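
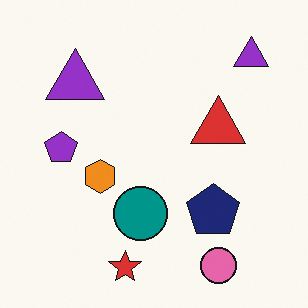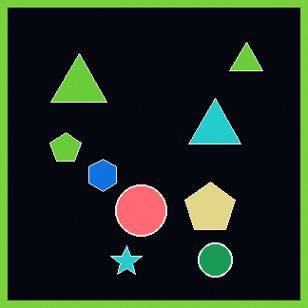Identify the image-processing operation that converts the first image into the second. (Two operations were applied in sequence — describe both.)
The second image is the first color-inverted (negative), then framed with a lime border.

The light background has become dark and every shape's color is its complement — a photographic negative. A solid lime frame runs around the edge of the second image, with the content slightly shrunk inside it.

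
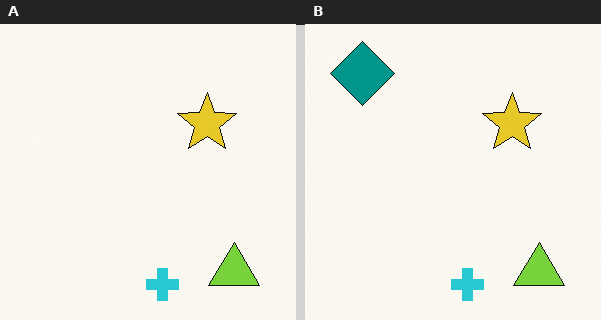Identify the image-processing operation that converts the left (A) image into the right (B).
The right (B) image is the left (A) overlaid with an additional teal diamond.

A teal diamond appears in the right (B) image that is absent from the left (A).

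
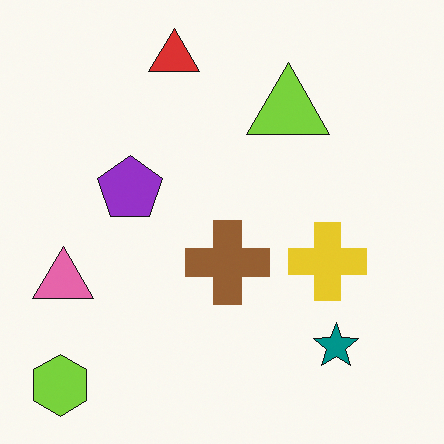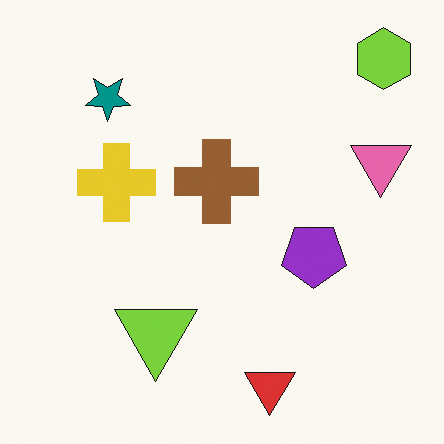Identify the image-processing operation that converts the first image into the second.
It was rotated 180°.

The lime hexagon sits in the bottom-left of the first image and the top-right of the second — consistent with a whole-image 180° rotation.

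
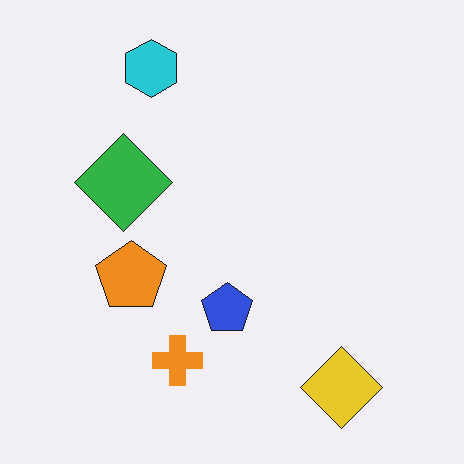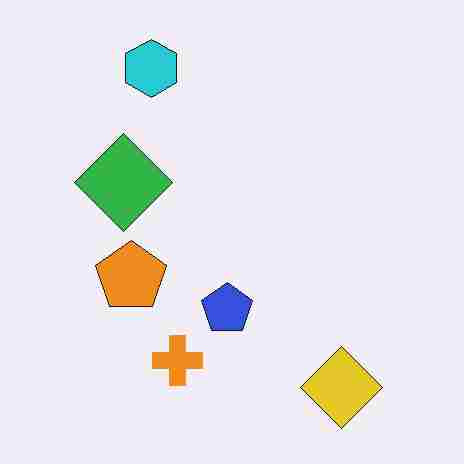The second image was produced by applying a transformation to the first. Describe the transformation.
The transformation is: degraded with heavy JPEG compression.

Blocky 8×8 compression artifacts appear around shape edges and the flat background shows ringing — characteristic JPEG degradation.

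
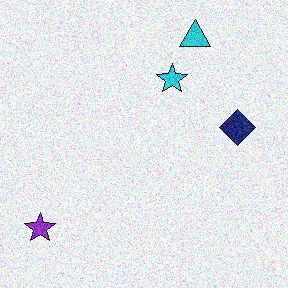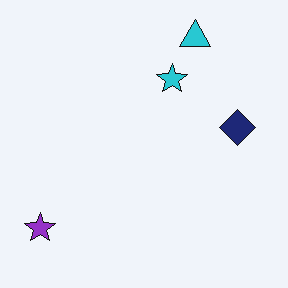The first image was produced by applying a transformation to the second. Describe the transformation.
The image was degraded with heavy additive noise.

Random speckle covers the whole image, including the flat background.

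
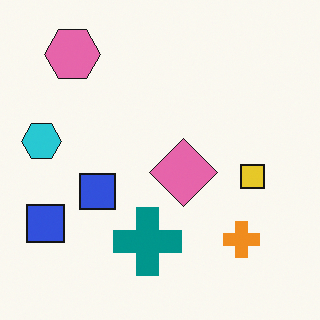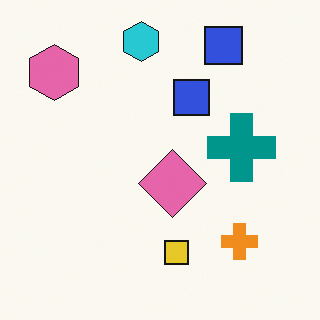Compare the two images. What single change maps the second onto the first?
The image was transposed (reflected across the top-left ↔ bottom-right diagonal).

Shapes have swapped their row and column positions — what was in the top-right is now in the bottom-left — a diagonal reflection.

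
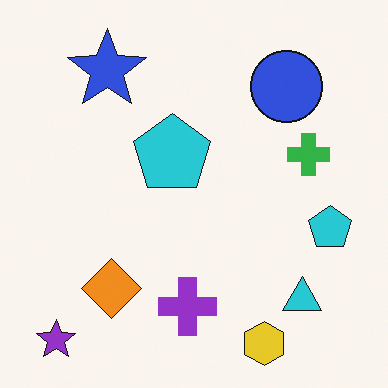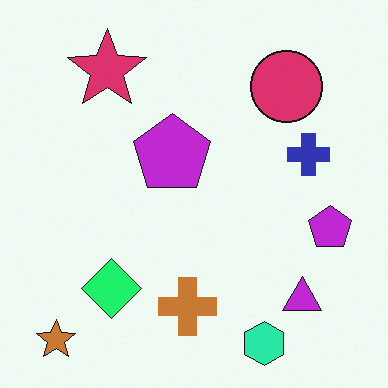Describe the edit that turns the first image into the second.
It was hue-shifted noticeably.

Every shape's color has rotated by the same amount around the hue wheel — a uniform hue shift.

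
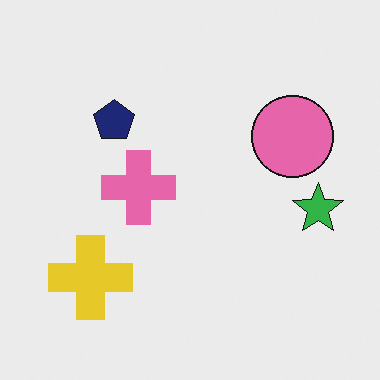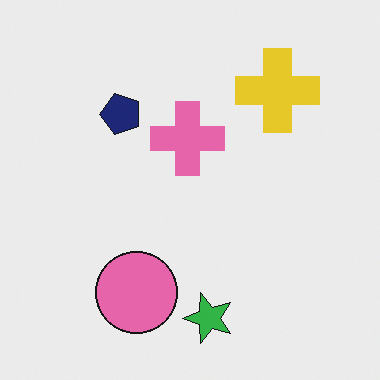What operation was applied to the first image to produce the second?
Transposed (reflected across the top-left ↔ bottom-right diagonal).

Shapes have swapped their row and column positions — what was in the top-right is now in the bottom-left — a diagonal reflection.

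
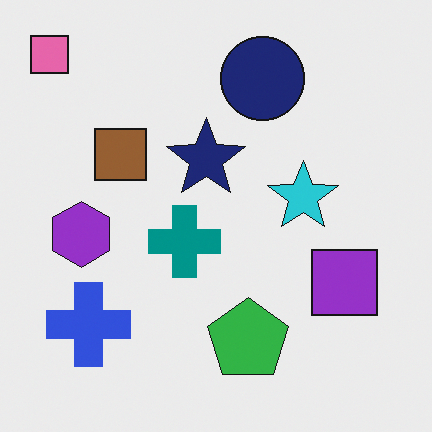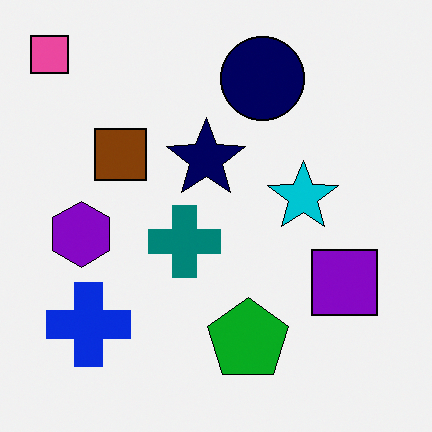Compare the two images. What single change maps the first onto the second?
The second image is the first given slightly increased contrast.

Tones are pushed away from mid-grey across the whole image — a global contrast change.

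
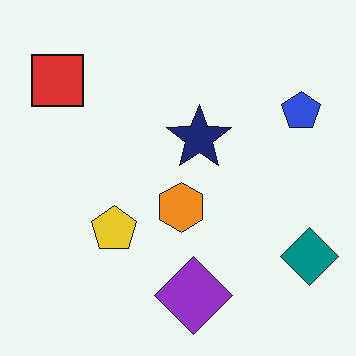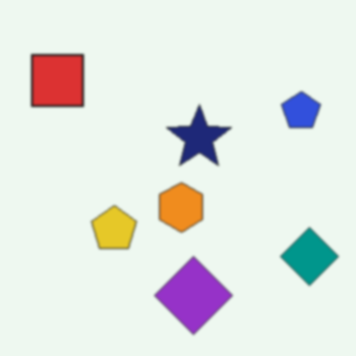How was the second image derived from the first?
It was slightly softened.

Shape edges and outlines are uniformly softened across the whole image.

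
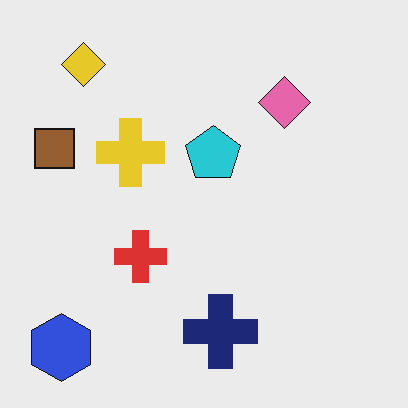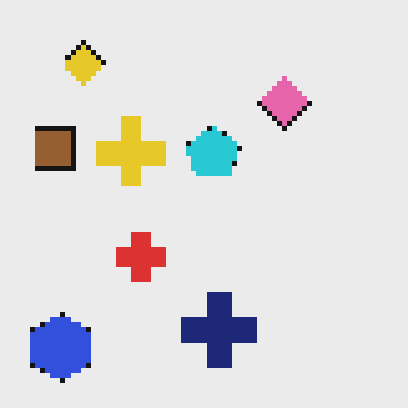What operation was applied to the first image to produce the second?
Lightly pixelated (a mild mosaic effect).

Shapes are reduced to large square blocks; fine edges and outlines are lost — a downscale-then-upscale (mosaic) effect.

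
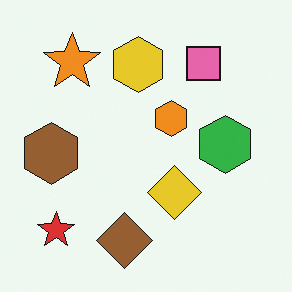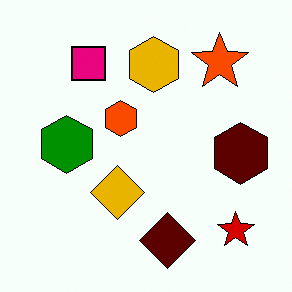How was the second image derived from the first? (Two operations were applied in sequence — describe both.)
Given much higher contrast, then flipped horizontally (left ↔ right).

Tones are pushed away from mid-grey across the whole image — a global contrast change. The brown hexagon is in the left of the first image and the right of the second — shapes on opposite sides of the vertical midline have swapped in a mirror flip.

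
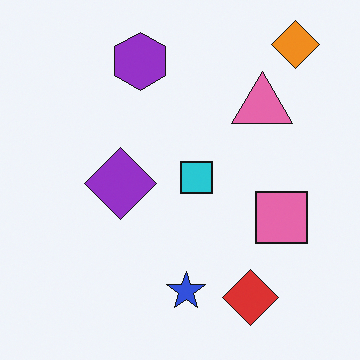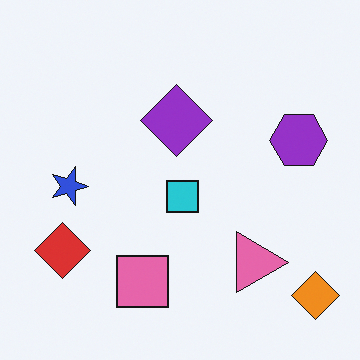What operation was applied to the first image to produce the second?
The image was rotated 90° clockwise.

The orange diamond sits in the top-right of the first image and the bottom-right of the second — consistent with a whole-image 90° clockwise rotation.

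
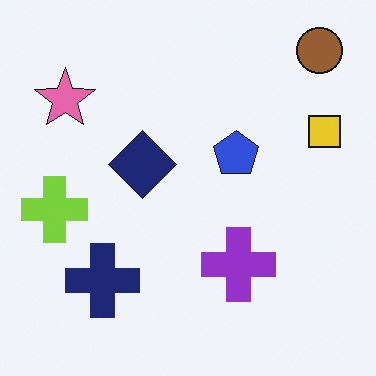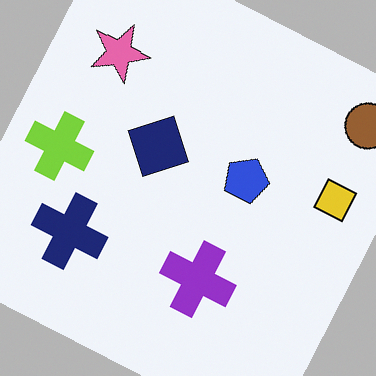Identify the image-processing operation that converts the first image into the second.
The transformation is: rotated clockwise by a clearly visible amount.

Every shape is tilted by the same angle and the image corners show triangular fill wedges — a whole-image rotation by a non-right angle.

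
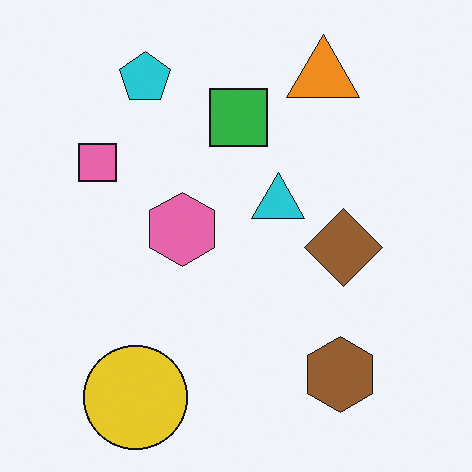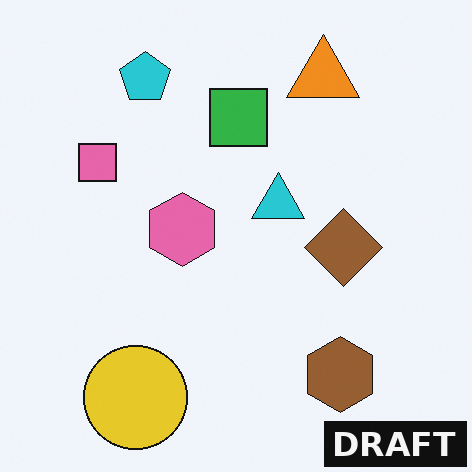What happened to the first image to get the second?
The transformation is: watermarked with the text "DRAFT" in the lower-right corner.

A dark label reading "DRAFT" appears in the lower-right corner.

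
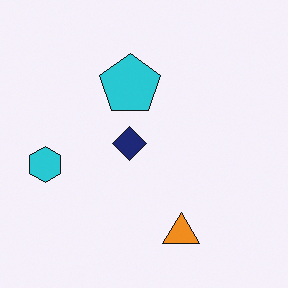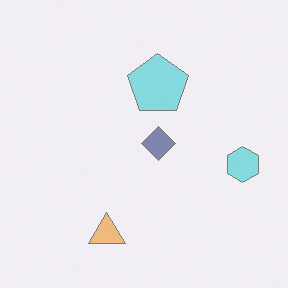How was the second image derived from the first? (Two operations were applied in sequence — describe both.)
The transformation is: flipped horizontally (left ↔ right), then given much lower contrast.

The cyan hexagon is in the left of the first image and the right of the second — shapes on opposite sides of the vertical midline have swapped in a mirror flip. Tones are pushed toward mid-grey across the whole image — a global contrast change.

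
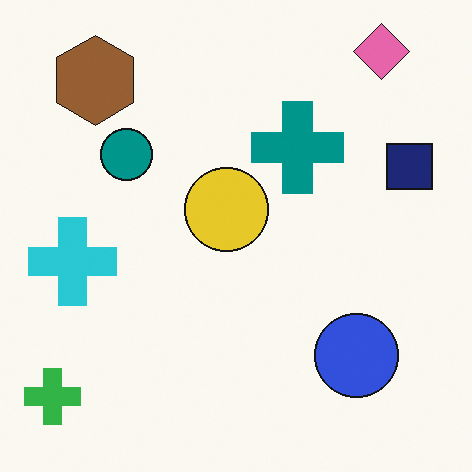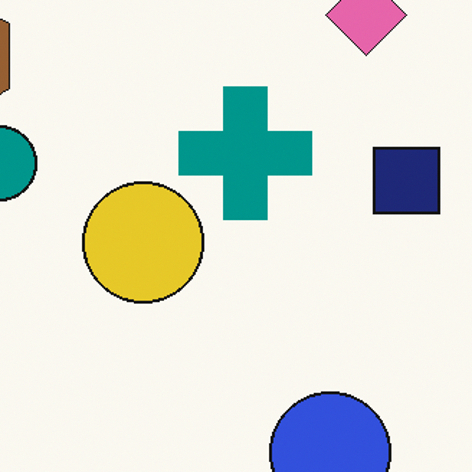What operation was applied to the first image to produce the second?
This is the original image cropped to a modestly smaller region and rescaled.

The visible shapes are larger and the field of view is narrower; shapes near the original edges may be partly or wholly outside the frame — a crop-and-rescale.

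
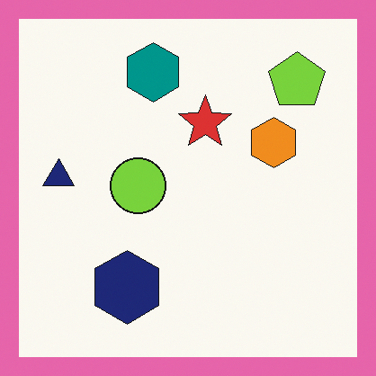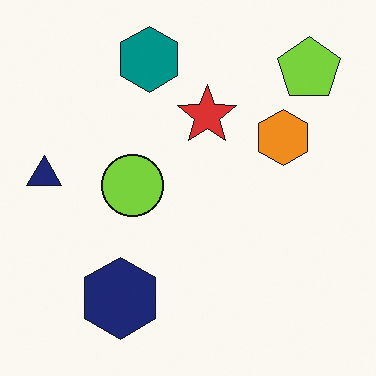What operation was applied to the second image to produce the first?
The transformation is: framed with a pink border.

A solid pink frame runs around the edge of the first image, with the content slightly shrunk inside it.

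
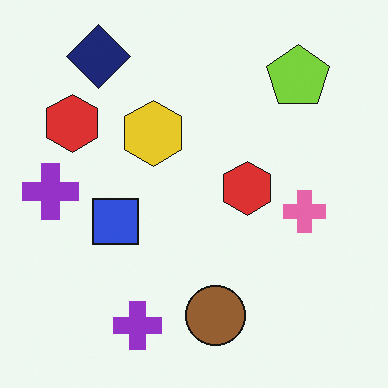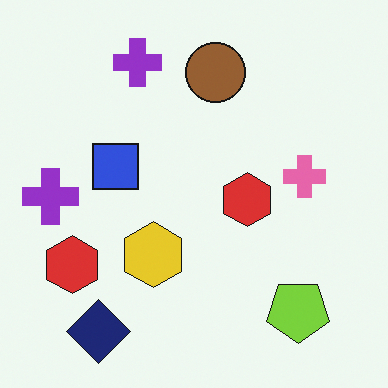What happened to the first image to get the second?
Flipped vertically (top ↔ bottom).

The navy diamond is in the top-left of the first image and the bottom-left of the second — shapes on opposite sides of the horizontal midline have swapped in a mirror flip.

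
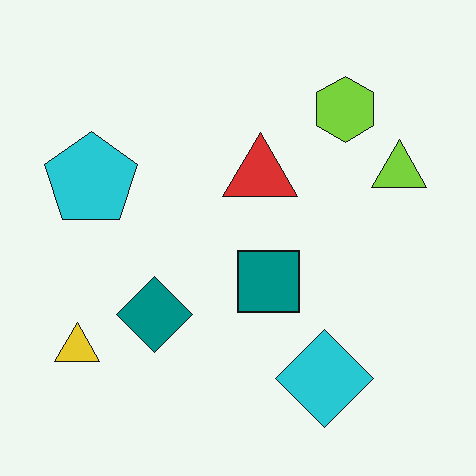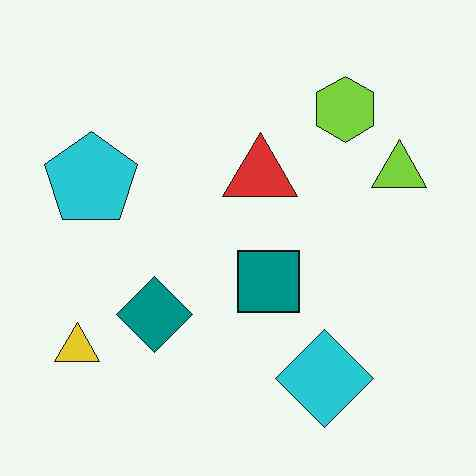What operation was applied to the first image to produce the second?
It was given moderate JPEG compression.

Blocky 8×8 compression artifacts appear around shape edges and the flat background shows ringing — characteristic JPEG degradation.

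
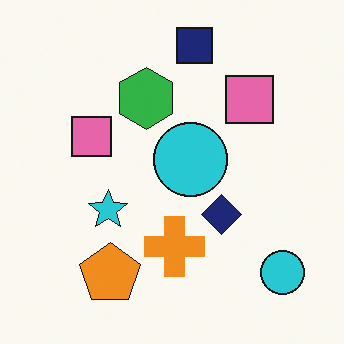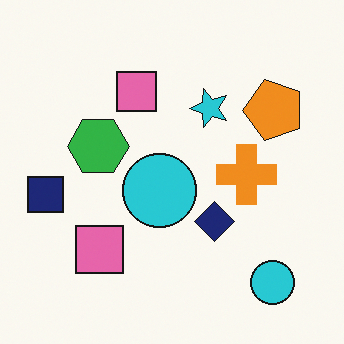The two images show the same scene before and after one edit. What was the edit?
The transformation is: transposed (reflected across the top-left ↔ bottom-right diagonal).

Shapes have swapped their row and column positions — what was in the top-right is now in the bottom-left — a diagonal reflection.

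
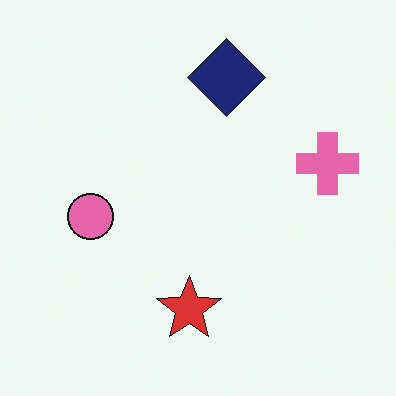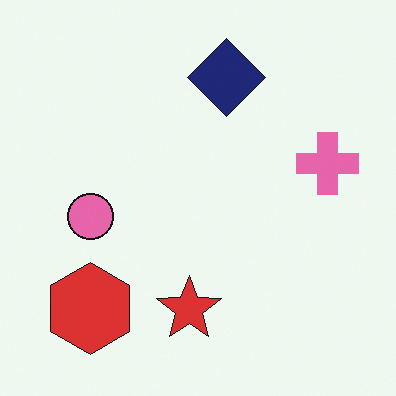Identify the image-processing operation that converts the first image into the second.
The transformation is: overlaid with an additional red hexagon.

A red hexagon appears in the second image that is absent from the first.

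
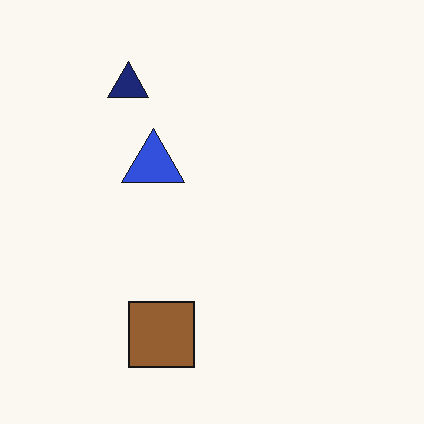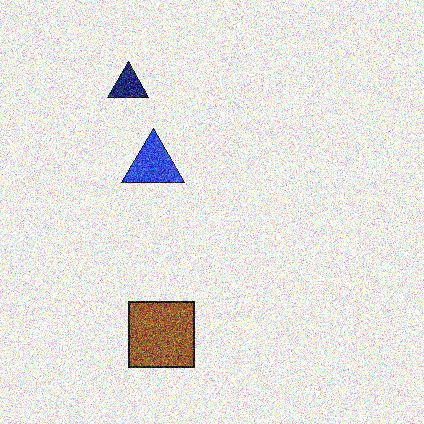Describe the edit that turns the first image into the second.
It was degraded with strong gaussian noise.

Random speckle covers the whole image, including the flat background.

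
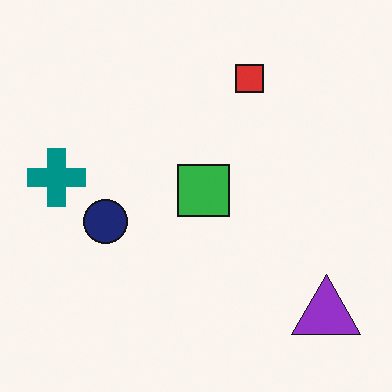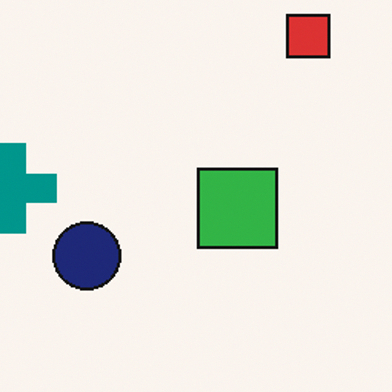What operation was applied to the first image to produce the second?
The transformation is: cropped slightly and scaled back up.

The visible shapes are larger and the field of view is narrower; shapes near the original edges may be partly or wholly outside the frame — a crop-and-rescale.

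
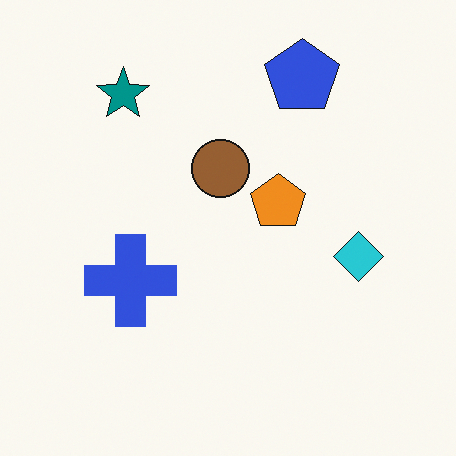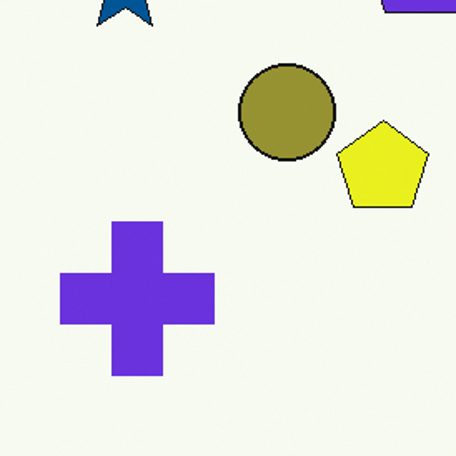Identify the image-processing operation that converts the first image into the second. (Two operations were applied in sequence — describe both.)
The image was cropped tightly and scaled back up, then hue-shifted slightly.

The visible shapes are larger and the field of view is narrower; shapes near the original edges may be partly or wholly outside the frame — a crop-and-rescale. Every shape's color has rotated by the same amount around the hue wheel — a uniform hue shift.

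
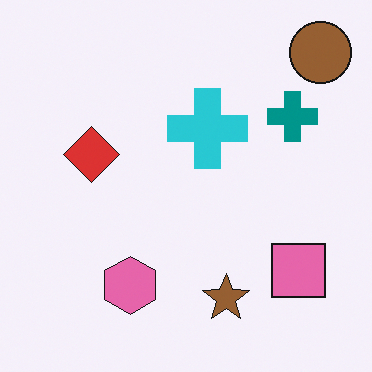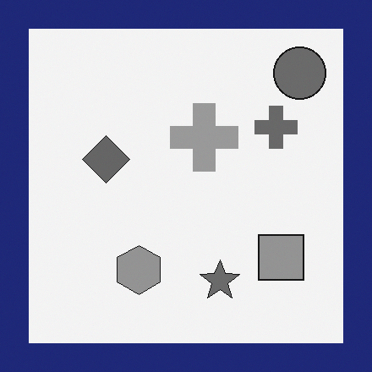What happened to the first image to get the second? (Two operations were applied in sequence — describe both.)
Converted to grayscale, then framed with a navy border.

All color is removed — every shape is now a shade of grey. A solid navy frame runs around the edge of the second image, with the content slightly shrunk inside it.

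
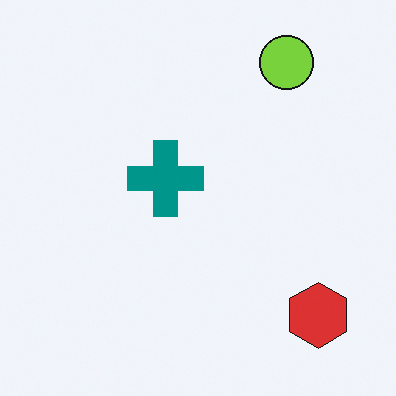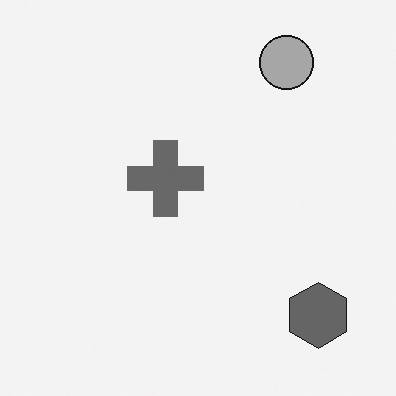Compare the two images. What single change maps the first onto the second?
The image was converted to grayscale.

All color is removed — every shape is now a shade of grey.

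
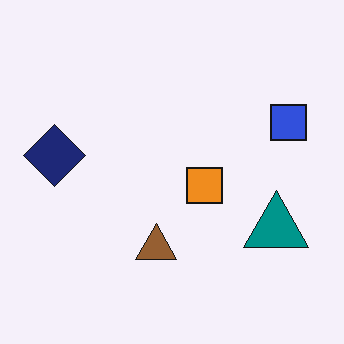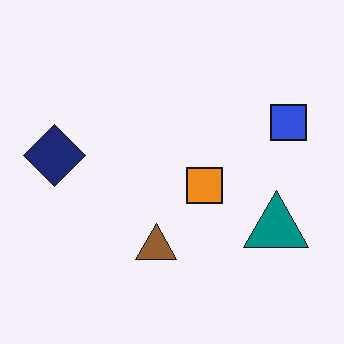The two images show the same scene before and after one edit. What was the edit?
Given moderate JPEG compression.

Blocky 8×8 compression artifacts appear around shape edges and the flat background shows ringing — characteristic JPEG degradation.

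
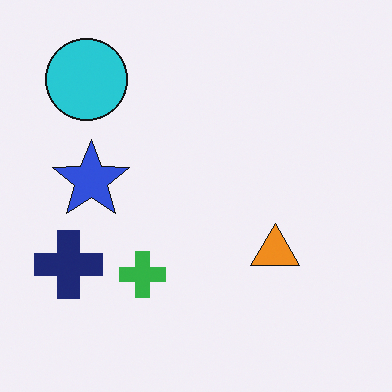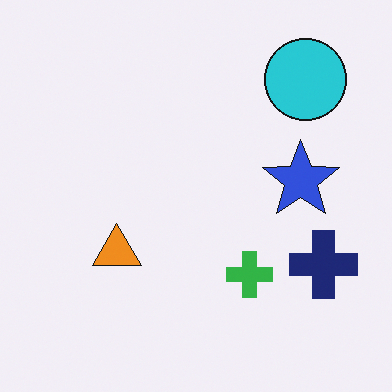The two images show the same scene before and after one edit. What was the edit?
The transformation is: flipped horizontally (left ↔ right).

The navy cross is in the bottom-left of the first image and the bottom-right of the second — shapes on opposite sides of the vertical midline have swapped in a mirror flip.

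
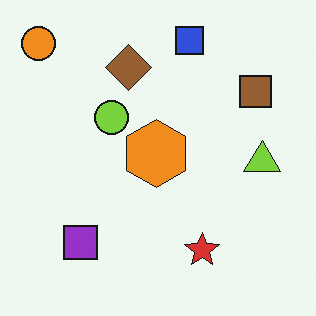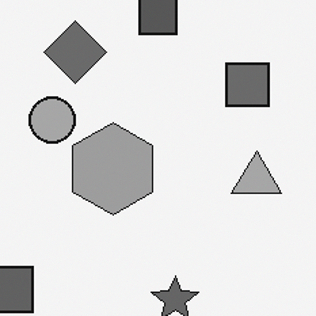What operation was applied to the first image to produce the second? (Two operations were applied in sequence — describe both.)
Cropped slightly and scaled back up, then converted to grayscale.

The visible shapes are larger and the field of view is narrower; shapes near the original edges may be partly or wholly outside the frame — a crop-and-rescale. All color is removed — every shape is now a shade of grey.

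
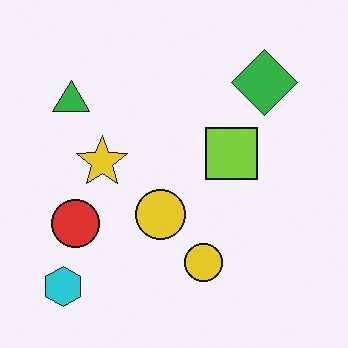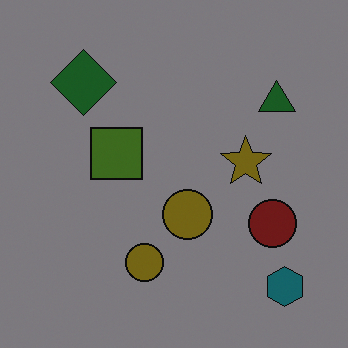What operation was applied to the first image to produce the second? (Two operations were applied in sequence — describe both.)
This is the original image flipped horizontally (left ↔ right), then substantially darkened.

The cyan hexagon is in the bottom-left of the first image and the bottom-right of the second — shapes on opposite sides of the vertical midline have swapped in a mirror flip. Every pixel — background and shapes alike — is uniformly darkened.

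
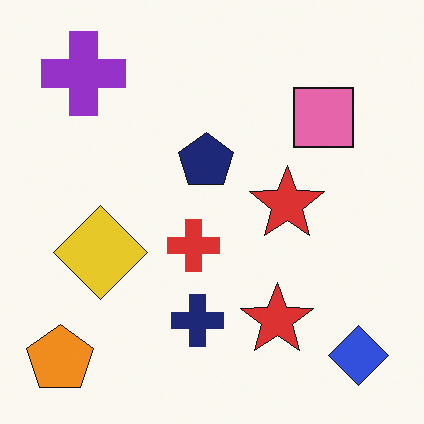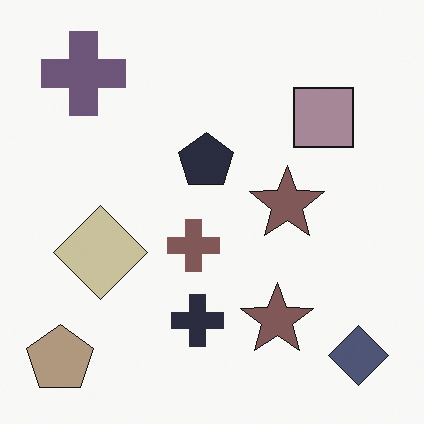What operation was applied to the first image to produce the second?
The second image is the first made much more muted (saturation change).

All colors are more muted and greyish — a global saturation change.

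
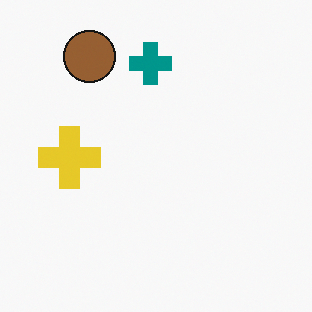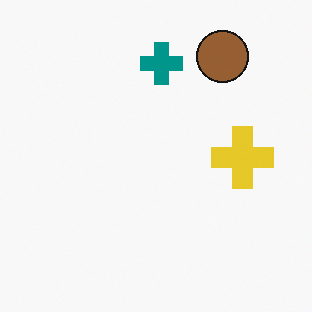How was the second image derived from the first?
The second image is the first flipped horizontally (left ↔ right).

The yellow cross is in the left of the first image and the right of the second — shapes on opposite sides of the vertical midline have swapped in a mirror flip.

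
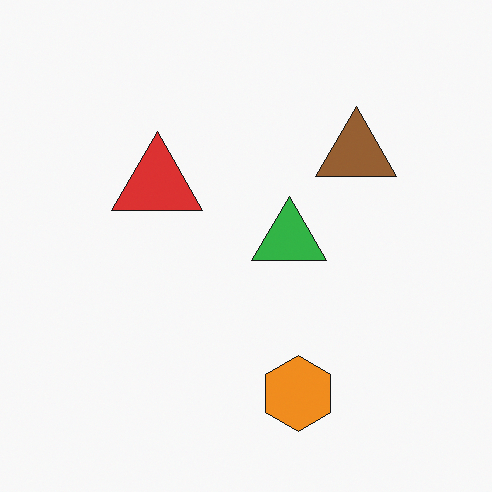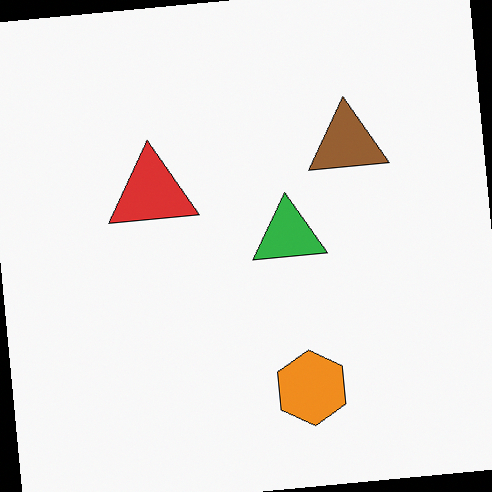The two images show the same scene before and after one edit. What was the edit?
The image was rotated counter-clockwise by a small amount.

Every shape is tilted by the same angle and the image corners show triangular fill wedges — a whole-image rotation by a non-right angle.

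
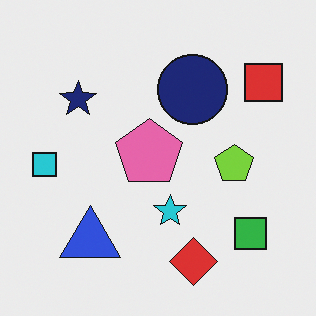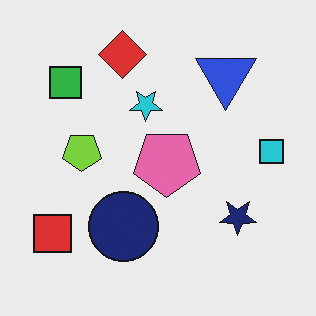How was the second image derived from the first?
Rotated 180°.

The red square sits in the top-right of the first image and the bottom-left of the second — consistent with a whole-image 180° rotation.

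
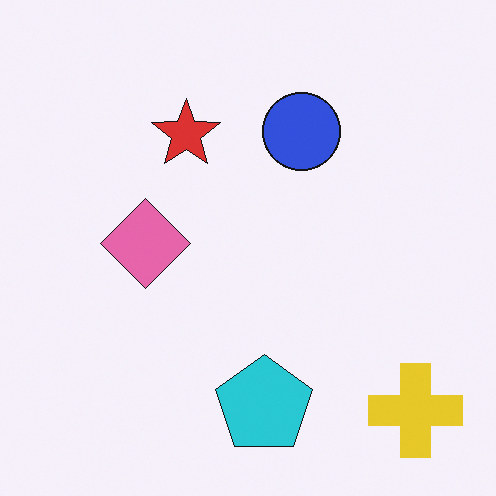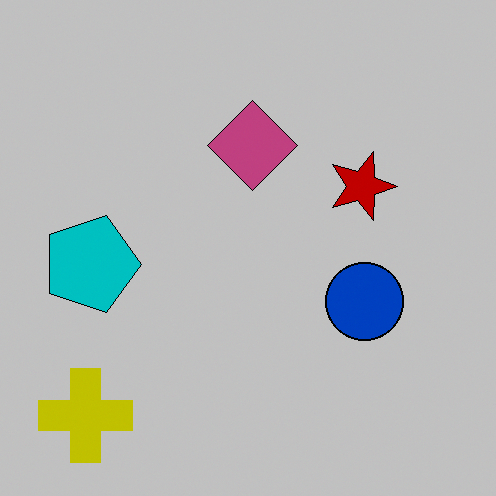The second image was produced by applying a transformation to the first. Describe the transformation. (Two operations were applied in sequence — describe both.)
This is the original image rotated 90° clockwise, then heavily posterized to just a handful of flat colors.

The yellow cross sits in the bottom-right of the first image and the bottom-left of the second — consistent with a whole-image 90° clockwise rotation. Each flat color has snapped to a coarser quantized level — most visibly, the near-white background has dropped to a flat grey.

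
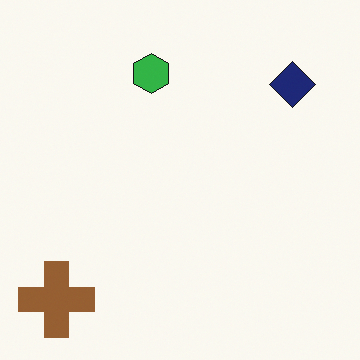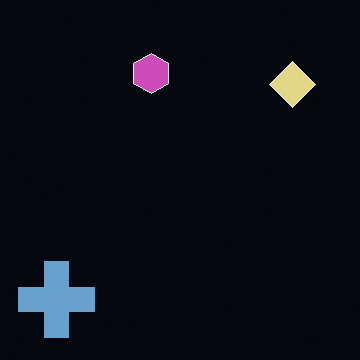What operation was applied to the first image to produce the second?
Color-inverted (negative).

The light background has become dark and every shape's color is its complement — a photographic negative.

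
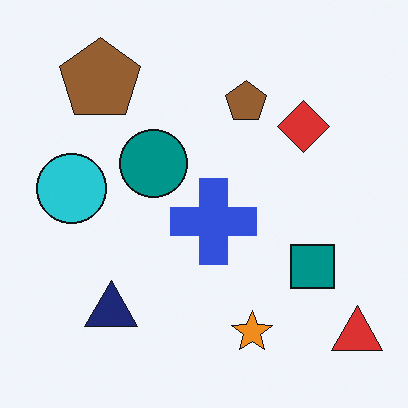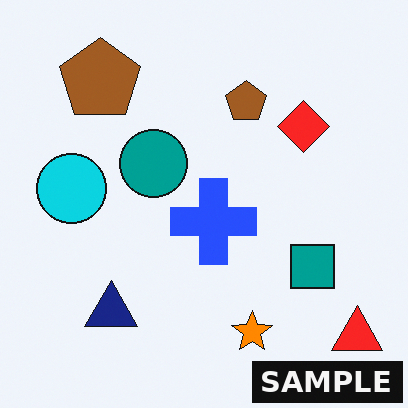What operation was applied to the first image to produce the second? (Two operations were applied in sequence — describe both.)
The transformation is: slightly oversaturated, then watermarked with the text "SAMPLE" in the lower-right corner.

All colors are more vivid — a global saturation change. A dark label reading "SAMPLE" appears in the lower-right corner.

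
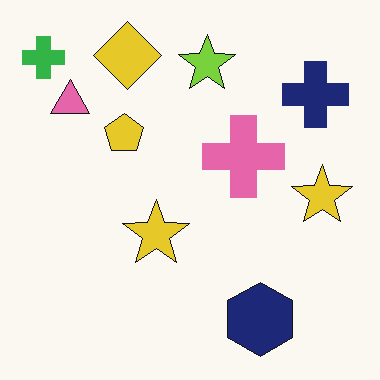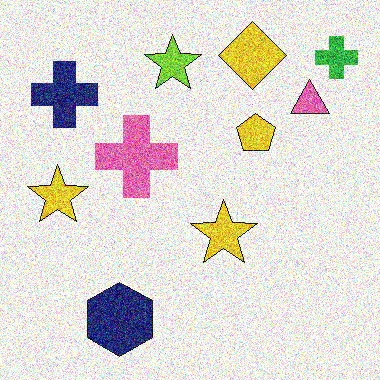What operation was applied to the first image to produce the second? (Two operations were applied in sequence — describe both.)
The second image is the first flipped horizontally (left ↔ right), then degraded with heavy additive noise.

The green cross is in the top-left of the first image and the top-right of the second — shapes on opposite sides of the vertical midline have swapped in a mirror flip. Random speckle covers the whole image, including the flat background.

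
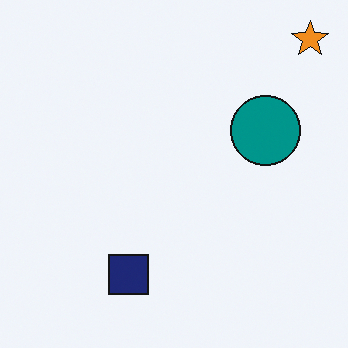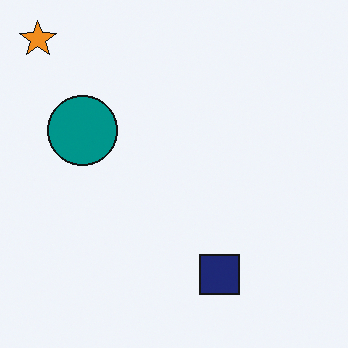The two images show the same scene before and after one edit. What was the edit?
The second image is the first flipped horizontally (left ↔ right).

The orange star is in the top-right of the first image and the top-left of the second — shapes on opposite sides of the vertical midline have swapped in a mirror flip.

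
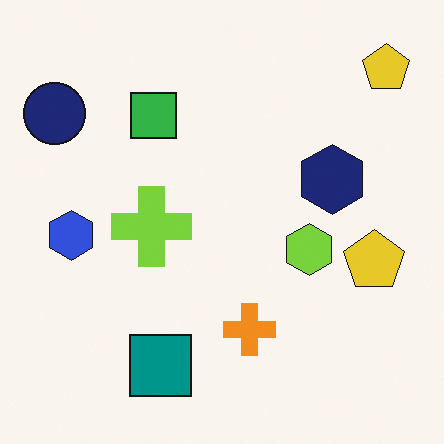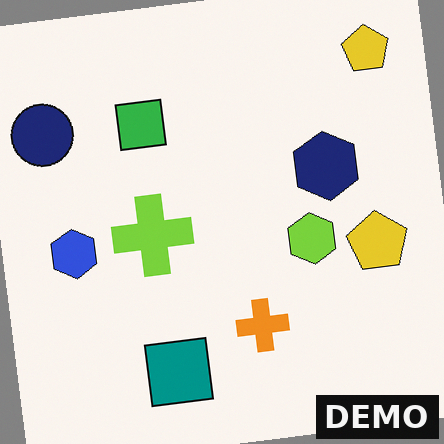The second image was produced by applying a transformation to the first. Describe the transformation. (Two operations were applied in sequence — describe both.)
The transformation is: rotated counter-clockwise by a small amount, then watermarked with the text "DEMO" in the lower-right corner.

Every shape is tilted by the same angle and the image corners show triangular fill wedges — a whole-image rotation by a non-right angle. A dark label reading "DEMO" appears in the lower-right corner.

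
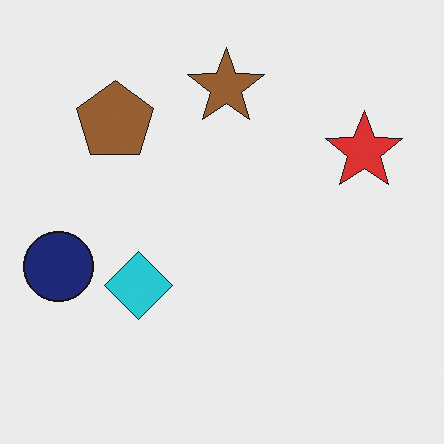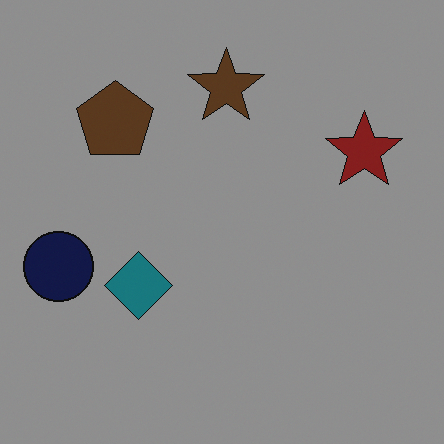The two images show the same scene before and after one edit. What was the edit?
It was darkened a lot.

Every pixel — background and shapes alike — is uniformly darkened.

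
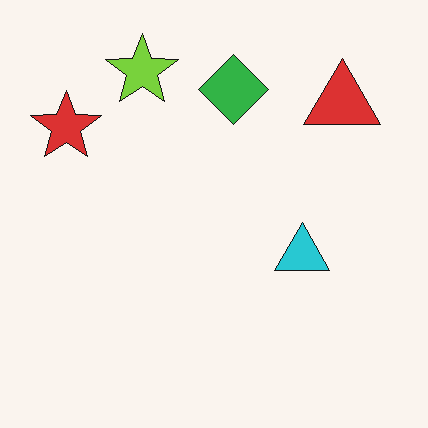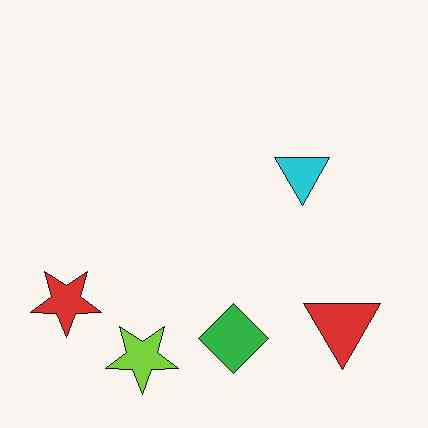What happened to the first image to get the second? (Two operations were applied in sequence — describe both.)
It was flipped vertically (top ↔ bottom), then JPEG-compressed with visible artifacts.

The lime star is in the top-left of the first image and the bottom-left of the second — shapes on opposite sides of the horizontal midline have swapped in a mirror flip. Blocky 8×8 compression artifacts appear around shape edges and the flat background shows ringing — characteristic JPEG degradation.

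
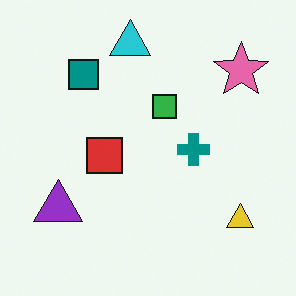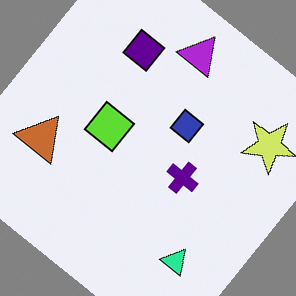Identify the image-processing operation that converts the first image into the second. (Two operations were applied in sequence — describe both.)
The second image is the first hue-shifted noticeably, then rotated clockwise by a large amount — several tens of degrees.

Every shape's color has rotated by the same amount around the hue wheel — a uniform hue shift. Every shape is tilted by the same angle and the image corners show triangular fill wedges — a whole-image rotation by a non-right angle.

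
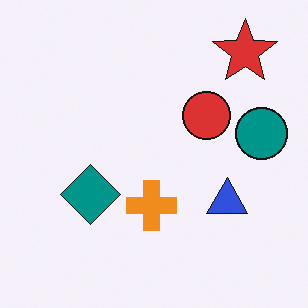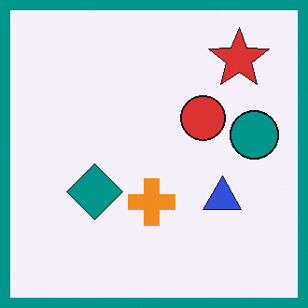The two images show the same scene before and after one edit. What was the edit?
The image was framed with a teal border.

A solid teal frame runs around the edge of the second image, with the content slightly shrunk inside it.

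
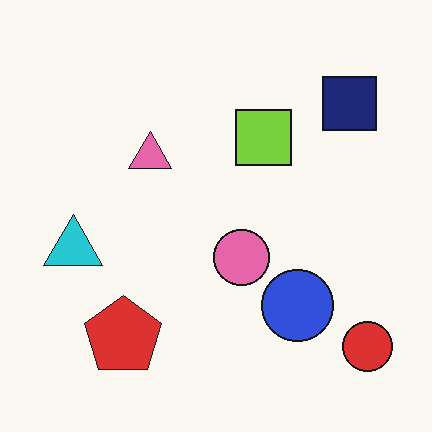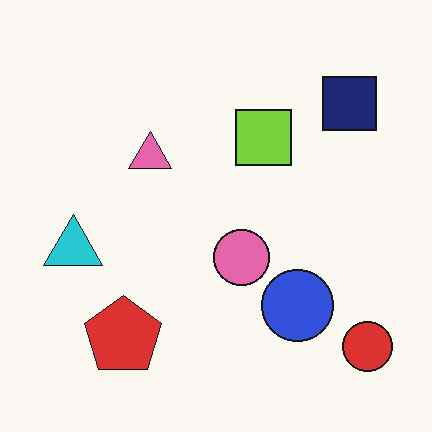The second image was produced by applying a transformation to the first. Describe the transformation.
Given moderate JPEG compression.

Blocky 8×8 compression artifacts appear around shape edges and the flat background shows ringing — characteristic JPEG degradation.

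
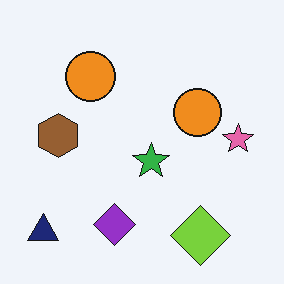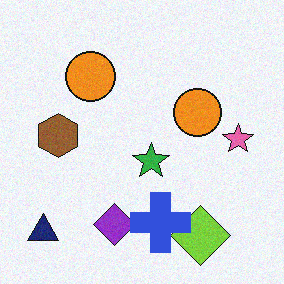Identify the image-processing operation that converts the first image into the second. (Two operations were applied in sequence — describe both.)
The image was degraded with a light layer of grain, then overlaid with an additional blue cross.

Random speckle covers the whole image, including the flat background. A blue cross appears in the second image that is absent from the first.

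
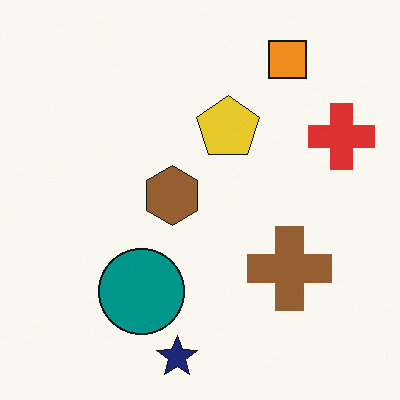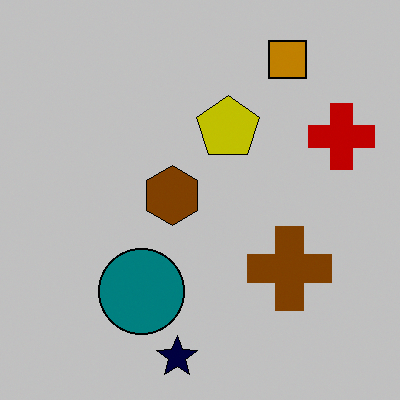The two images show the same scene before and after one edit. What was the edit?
The transformation is: heavily posterized to just a handful of flat colors.

Each flat color has snapped to a coarser quantized level — most visibly, the near-white background has dropped to a flat grey.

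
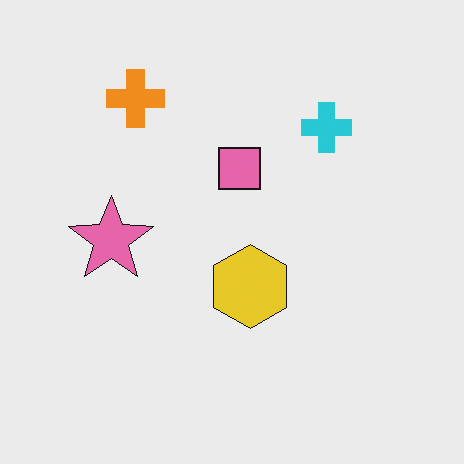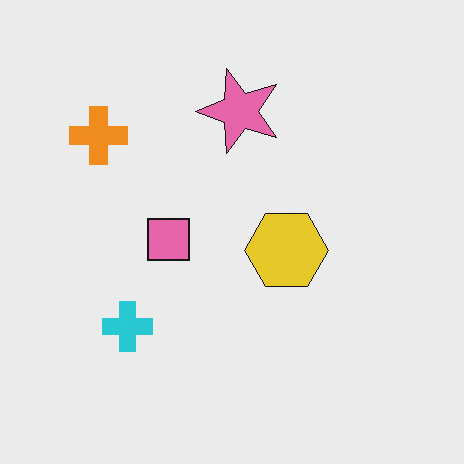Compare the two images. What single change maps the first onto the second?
This is the original image transposed (reflected across the top-left ↔ bottom-right diagonal).

Shapes have swapped their row and column positions — what was in the top-right is now in the bottom-left — a diagonal reflection.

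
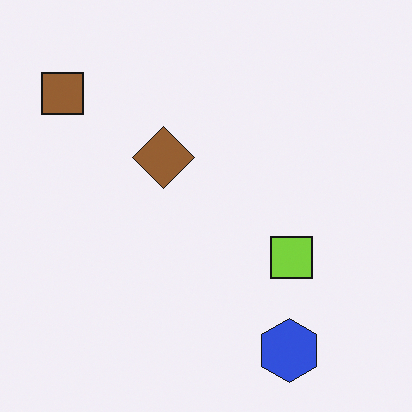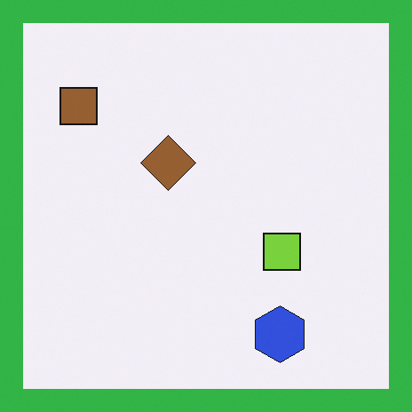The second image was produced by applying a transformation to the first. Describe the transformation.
Framed with a green border.

A solid green frame runs around the edge of the second image, with the content slightly shrunk inside it.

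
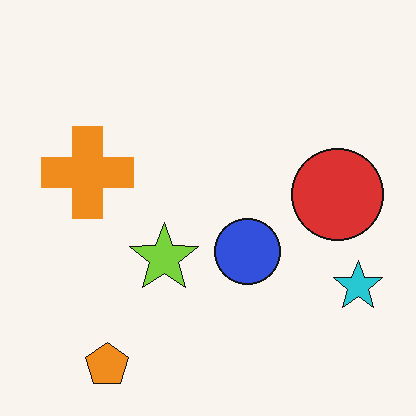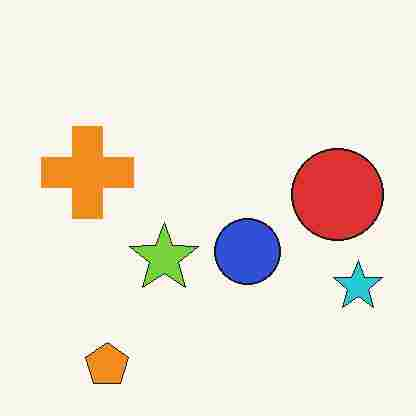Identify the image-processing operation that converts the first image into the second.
It was degraded with heavy JPEG compression.

Blocky 8×8 compression artifacts appear around shape edges and the flat background shows ringing — characteristic JPEG degradation.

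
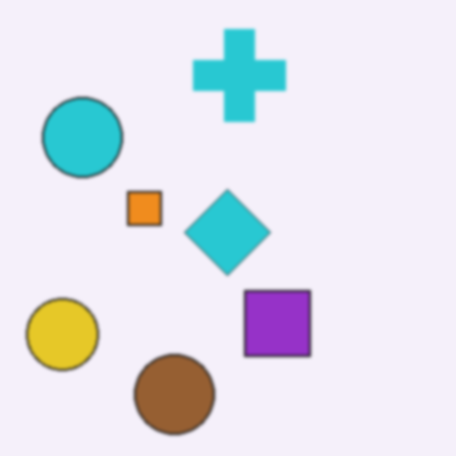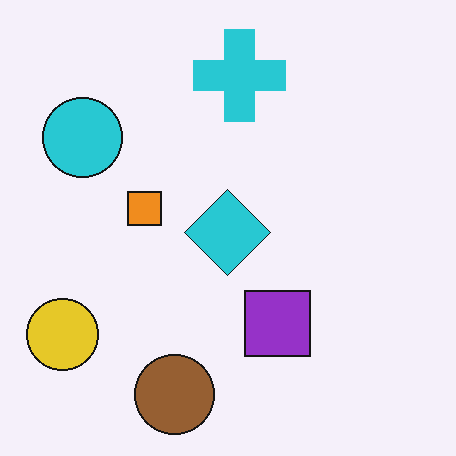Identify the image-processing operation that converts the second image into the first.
Lightly blurred.

Shape edges and outlines are uniformly softened across the whole image.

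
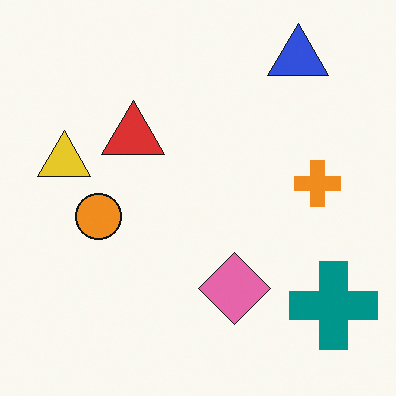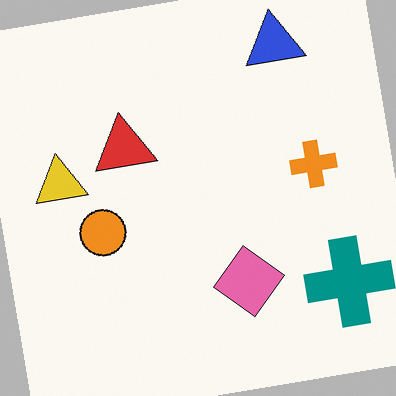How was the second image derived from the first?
The image was rotated counter-clockwise by a few degrees.

Every shape is tilted by the same angle and the image corners show triangular fill wedges — a whole-image rotation by a non-right angle.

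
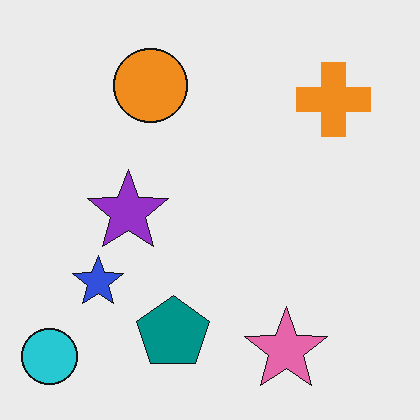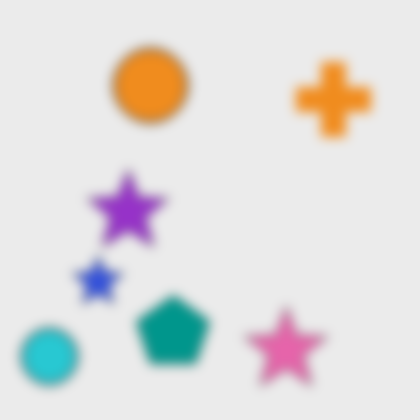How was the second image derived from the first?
The second image is the first strongly gaussian-blurred.

Shape edges and outlines are uniformly softened across the whole image.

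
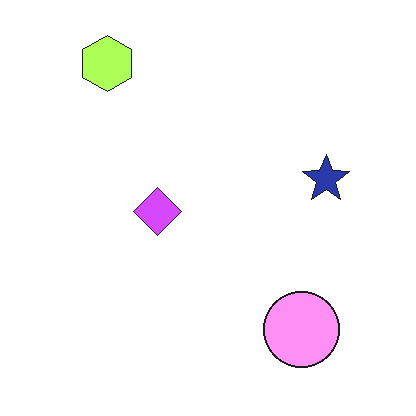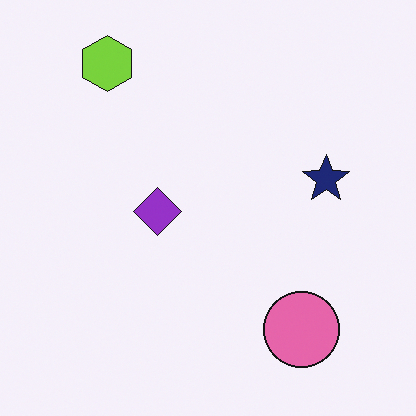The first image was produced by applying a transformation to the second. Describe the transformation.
Noticeably brightened.

Every pixel — background and shapes alike — is uniformly brightened.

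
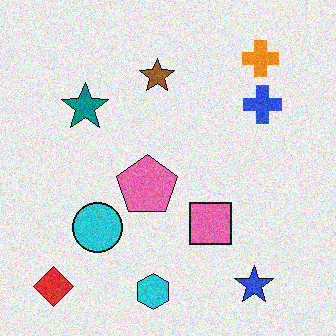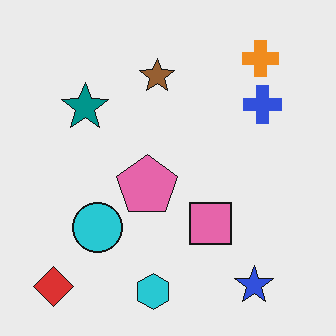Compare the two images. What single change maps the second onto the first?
This is the original image degraded with moderate additive noise.

Random speckle covers the whole image, including the flat background.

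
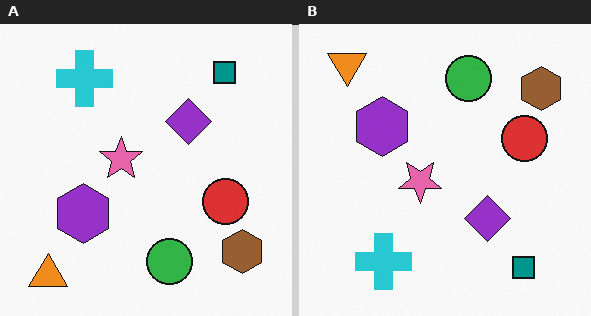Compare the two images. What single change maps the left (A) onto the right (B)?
The image was flipped vertically (top ↔ bottom).

The orange triangle is in the bottom-left of the left (A) image and the top-left of the right (B) — shapes on opposite sides of the horizontal midline have swapped in a mirror flip.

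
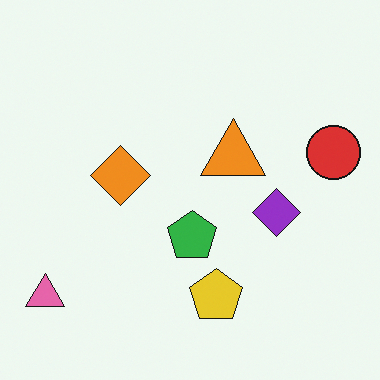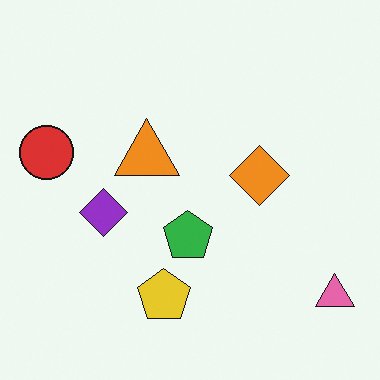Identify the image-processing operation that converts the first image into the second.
Flipped horizontally (left ↔ right).

The pink triangle is in the bottom-left of the first image and the bottom-right of the second — shapes on opposite sides of the vertical midline have swapped in a mirror flip.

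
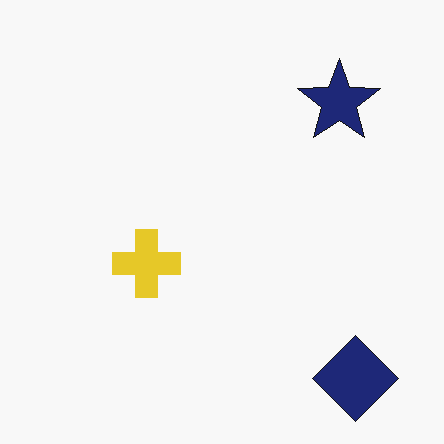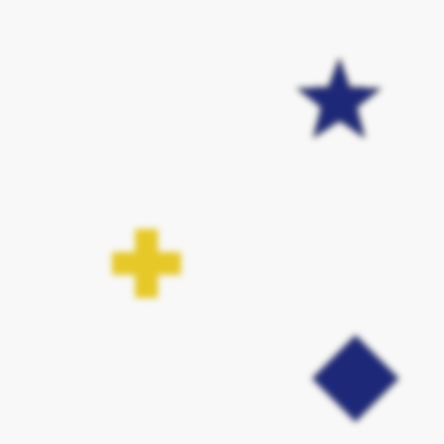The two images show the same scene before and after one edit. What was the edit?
The transformation is: noticeably gaussian-blurred.

Shape edges and outlines are uniformly softened across the whole image.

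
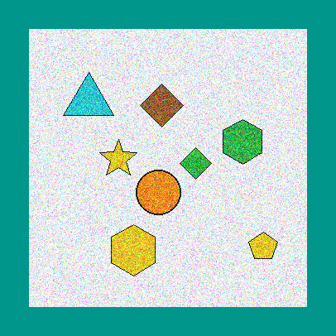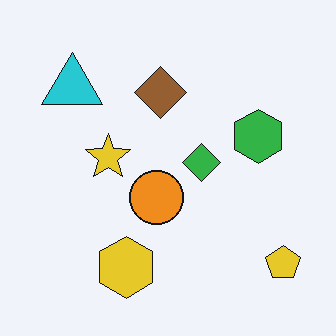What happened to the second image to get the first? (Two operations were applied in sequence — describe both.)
The image was degraded with heavy additive noise, then framed with a teal border.

Random speckle covers the whole image, including the flat background. A solid teal frame runs around the edge of the first image, with the content slightly shrunk inside it.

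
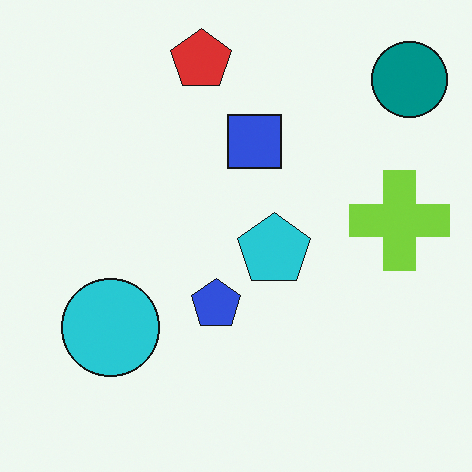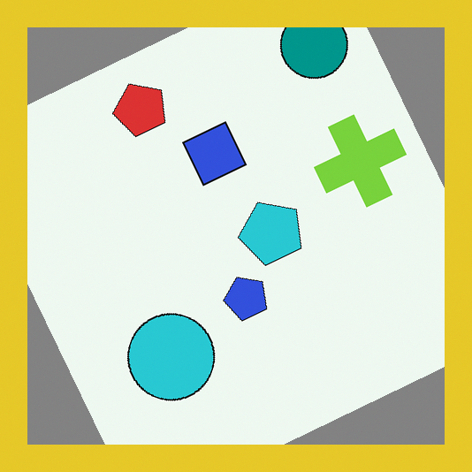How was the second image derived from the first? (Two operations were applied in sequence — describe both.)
This is the original image rotated counter-clockwise by a moderate amount, then framed with a yellow border.

Every shape is tilted by the same angle and the image corners show triangular fill wedges — a whole-image rotation by a non-right angle. A solid yellow frame runs around the edge of the second image, with the content slightly shrunk inside it.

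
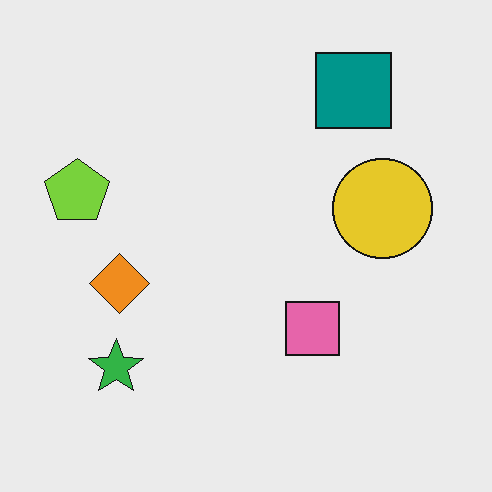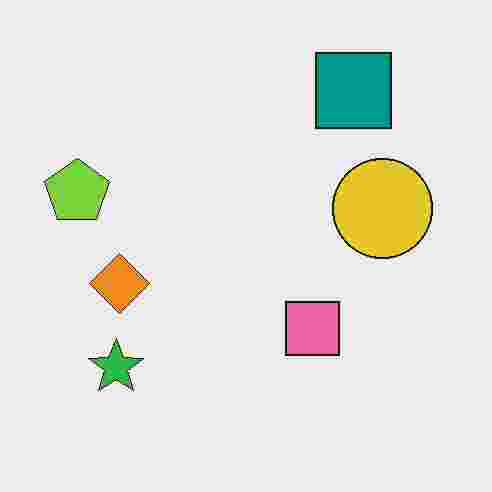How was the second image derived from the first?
It was degraded with heavy JPEG compression.

Blocky 8×8 compression artifacts appear around shape edges and the flat background shows ringing — characteristic JPEG degradation.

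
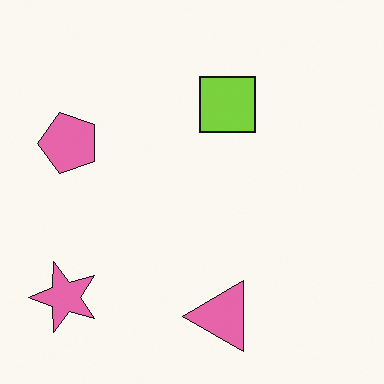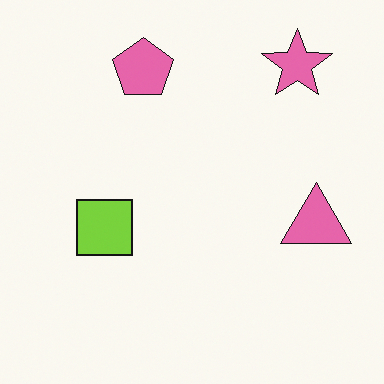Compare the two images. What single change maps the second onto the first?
It was transposed (reflected across the top-left ↔ bottom-right diagonal).

Shapes have swapped their row and column positions — what was in the top-right is now in the bottom-left — a diagonal reflection.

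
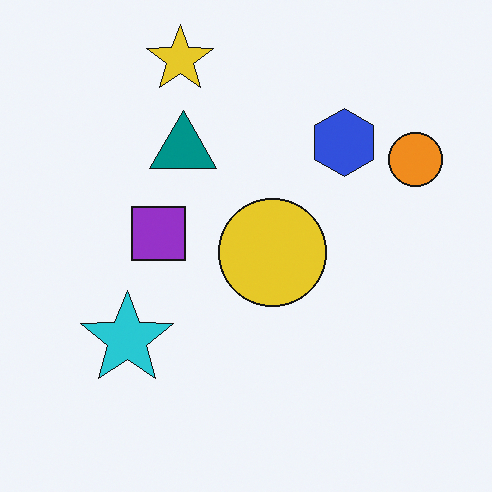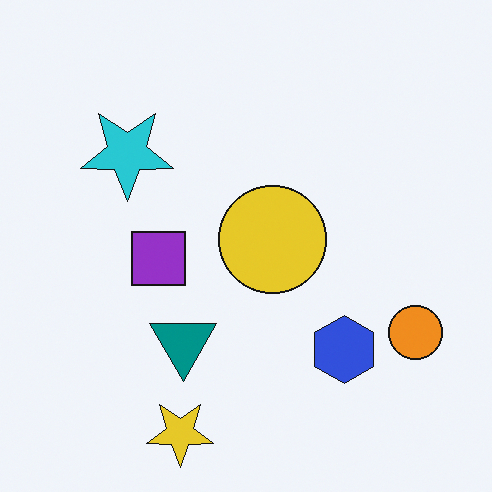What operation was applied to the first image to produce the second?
This is the original image flipped vertically (top ↔ bottom).

The yellow star is in the top of the first image and the bottom of the second — shapes on opposite sides of the horizontal midline have swapped in a mirror flip.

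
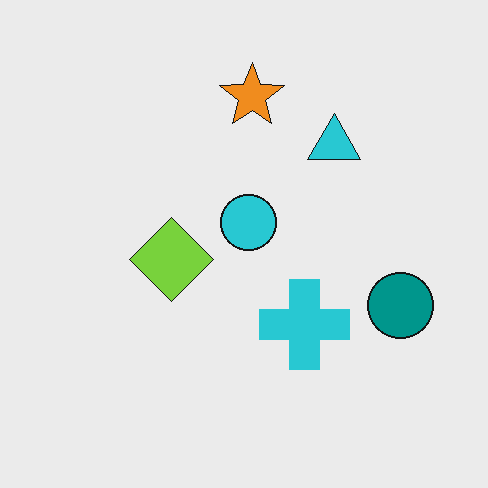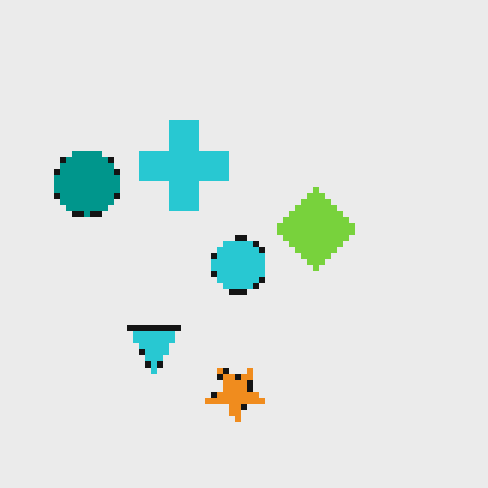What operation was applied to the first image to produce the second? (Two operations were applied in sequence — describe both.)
The image was rotated 180°, then moderately pixelated.

The teal circle sits in the right of the first image and the left of the second — consistent with a whole-image 180° rotation. Shapes are reduced to large square blocks; fine edges and outlines are lost — a downscale-then-upscale (mosaic) effect.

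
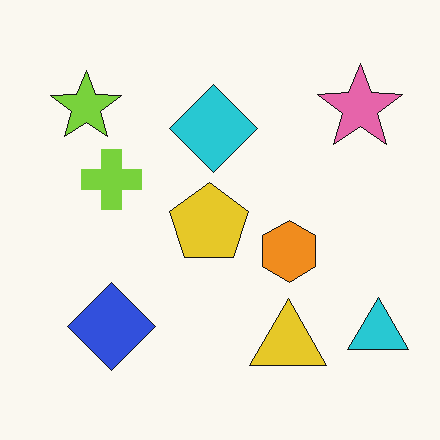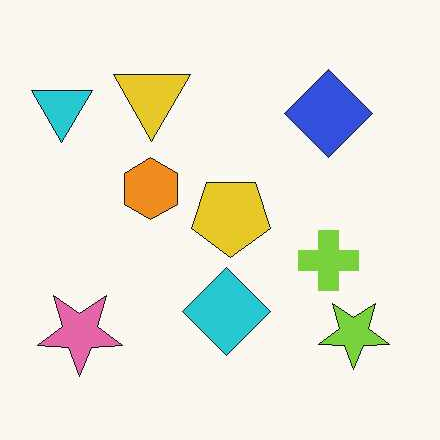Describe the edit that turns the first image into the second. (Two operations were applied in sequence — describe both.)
Given moderate JPEG compression, then rotated 180°.

Blocky 8×8 compression artifacts appear around shape edges and the flat background shows ringing — characteristic JPEG degradation. The cyan triangle sits in the bottom-right of the first image and the top-left of the second — consistent with a whole-image 180° rotation.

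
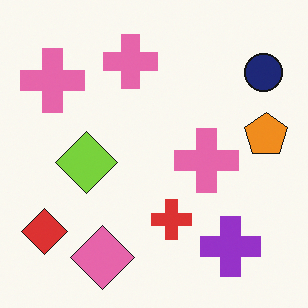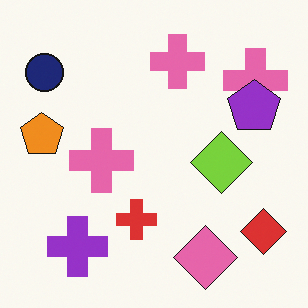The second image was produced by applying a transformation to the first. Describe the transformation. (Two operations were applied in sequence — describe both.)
This is the original image flipped horizontally (left ↔ right), then overlaid with an additional purple pentagon.

The orange pentagon is in the right of the first image and the left of the second — shapes on opposite sides of the vertical midline have swapped in a mirror flip. A purple pentagon appears in the second image that is absent from the first.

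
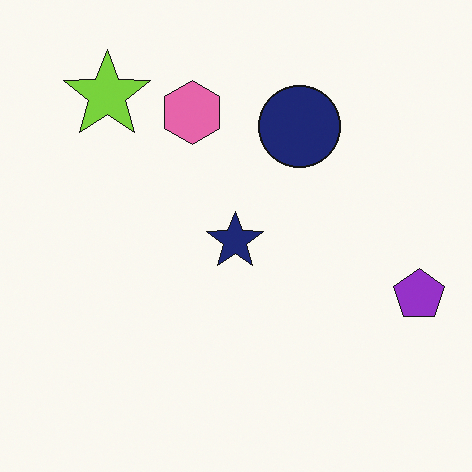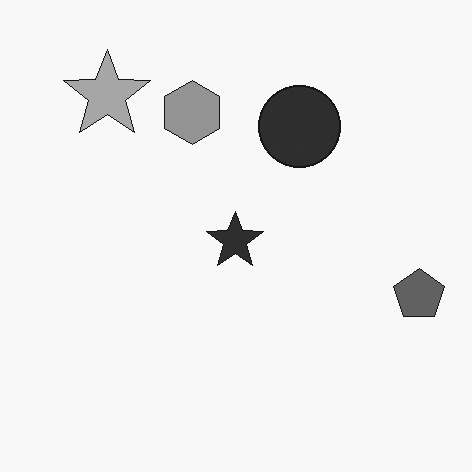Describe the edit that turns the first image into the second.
Converted to grayscale.

All color is removed — every shape is now a shade of grey.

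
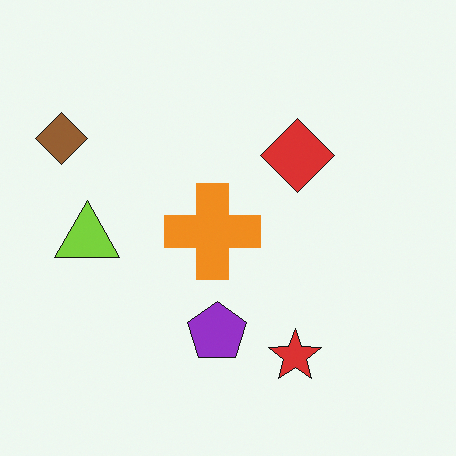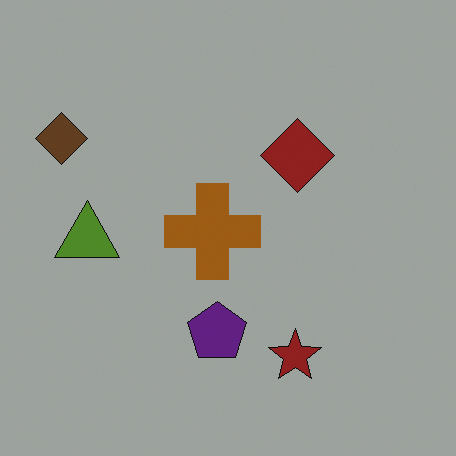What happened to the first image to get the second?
The second image is the first darkened a lot.

Every pixel — background and shapes alike — is uniformly darkened.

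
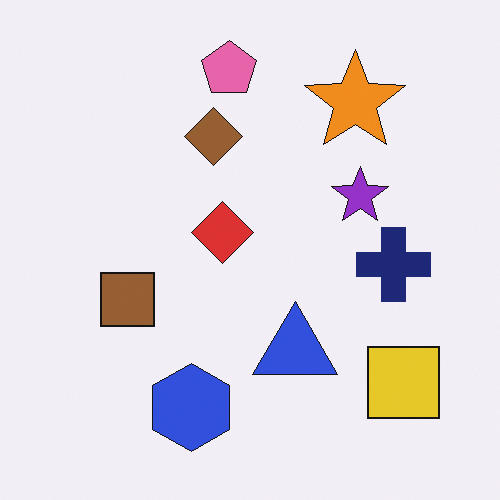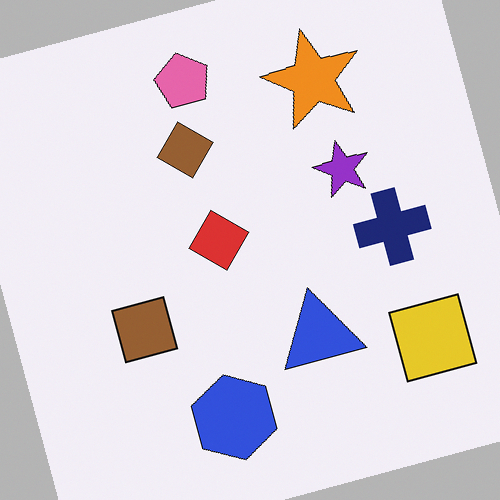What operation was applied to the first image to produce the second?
The transformation is: rotated counter-clockwise by a moderate amount.

Every shape is tilted by the same angle and the image corners show triangular fill wedges — a whole-image rotation by a non-right angle.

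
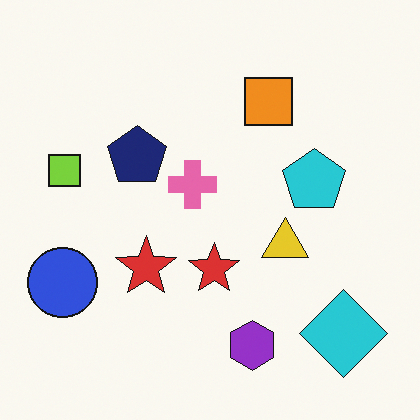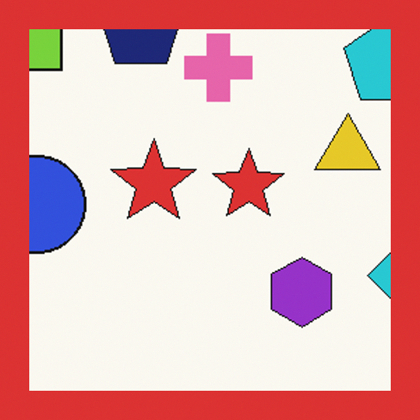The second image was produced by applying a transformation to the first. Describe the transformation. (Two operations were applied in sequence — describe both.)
It was cropped tightly and scaled back up, then framed with a red border.

The visible shapes are larger and the field of view is narrower; shapes near the original edges may be partly or wholly outside the frame — a crop-and-rescale. A solid red frame runs around the edge of the second image, with the content slightly shrunk inside it.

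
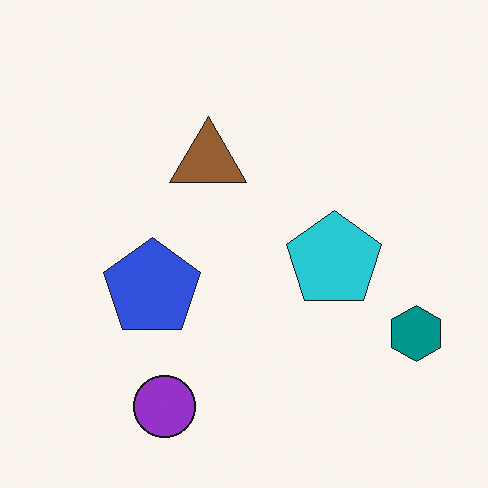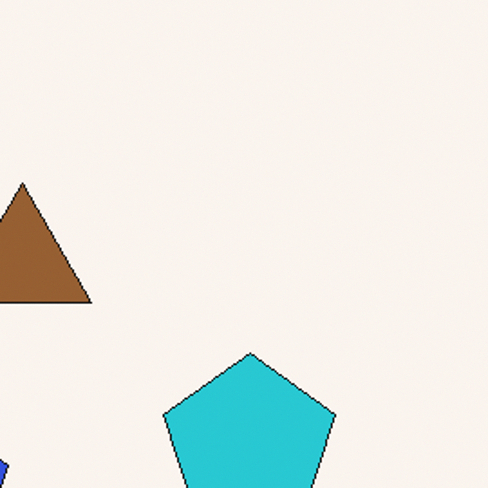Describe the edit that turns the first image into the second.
Cropped tightly and scaled back up.

The visible shapes are larger and the field of view is narrower; shapes near the original edges may be partly or wholly outside the frame — a crop-and-rescale.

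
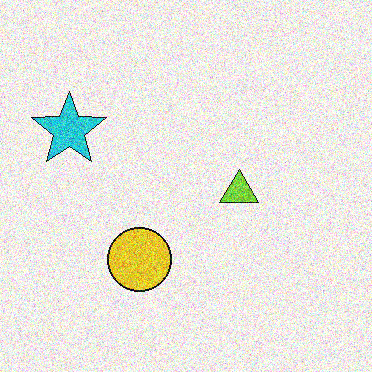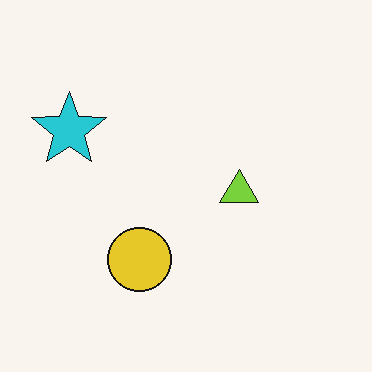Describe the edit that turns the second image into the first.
The transformation is: degraded with a thick layer of grain.

Random speckle covers the whole image, including the flat background.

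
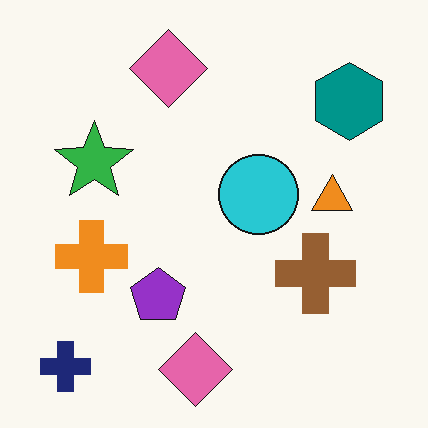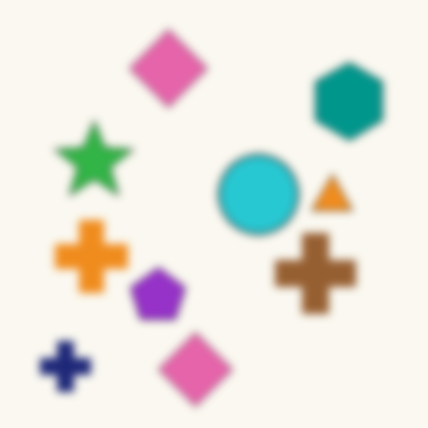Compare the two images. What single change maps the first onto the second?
Moderately blurred.

Shape edges and outlines are uniformly softened across the whole image.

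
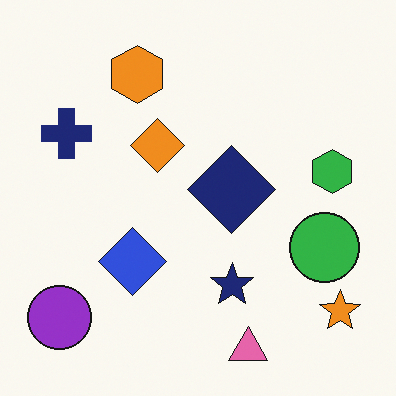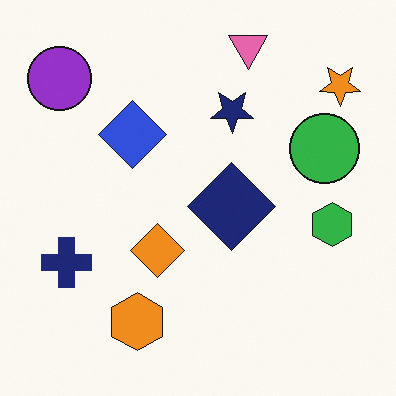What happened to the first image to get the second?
The image was flipped vertically (top ↔ bottom).

The pink triangle is in the bottom of the first image and the top of the second — shapes on opposite sides of the horizontal midline have swapped in a mirror flip.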